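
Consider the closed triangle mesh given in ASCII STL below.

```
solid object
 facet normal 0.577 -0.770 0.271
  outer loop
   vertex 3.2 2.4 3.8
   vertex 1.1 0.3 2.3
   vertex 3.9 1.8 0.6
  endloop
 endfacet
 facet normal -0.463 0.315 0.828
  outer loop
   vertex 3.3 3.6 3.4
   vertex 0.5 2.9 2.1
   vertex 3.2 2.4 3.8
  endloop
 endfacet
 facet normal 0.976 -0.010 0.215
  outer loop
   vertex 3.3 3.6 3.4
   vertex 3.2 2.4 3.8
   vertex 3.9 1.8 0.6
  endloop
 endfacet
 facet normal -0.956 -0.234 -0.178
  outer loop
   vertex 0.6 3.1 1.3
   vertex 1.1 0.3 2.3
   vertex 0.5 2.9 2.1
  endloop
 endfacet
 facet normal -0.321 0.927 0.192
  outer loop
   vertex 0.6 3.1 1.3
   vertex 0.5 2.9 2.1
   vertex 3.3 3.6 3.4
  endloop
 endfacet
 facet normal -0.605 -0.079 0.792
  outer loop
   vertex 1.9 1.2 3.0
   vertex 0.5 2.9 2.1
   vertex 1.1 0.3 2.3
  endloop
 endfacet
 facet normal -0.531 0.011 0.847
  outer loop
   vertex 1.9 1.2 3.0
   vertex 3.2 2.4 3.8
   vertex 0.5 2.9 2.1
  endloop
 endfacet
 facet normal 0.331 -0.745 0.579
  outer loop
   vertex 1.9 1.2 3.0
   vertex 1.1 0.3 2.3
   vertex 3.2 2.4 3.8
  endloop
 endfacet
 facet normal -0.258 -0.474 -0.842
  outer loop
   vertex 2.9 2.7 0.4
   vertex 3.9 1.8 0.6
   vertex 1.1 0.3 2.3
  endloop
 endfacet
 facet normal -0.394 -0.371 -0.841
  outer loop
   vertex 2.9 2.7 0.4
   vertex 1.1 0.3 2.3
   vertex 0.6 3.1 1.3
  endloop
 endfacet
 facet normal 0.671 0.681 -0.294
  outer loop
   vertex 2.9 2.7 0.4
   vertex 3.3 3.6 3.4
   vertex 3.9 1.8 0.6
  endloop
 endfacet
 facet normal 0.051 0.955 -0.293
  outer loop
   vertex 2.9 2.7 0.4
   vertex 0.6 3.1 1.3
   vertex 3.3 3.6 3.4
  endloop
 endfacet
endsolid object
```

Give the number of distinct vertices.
8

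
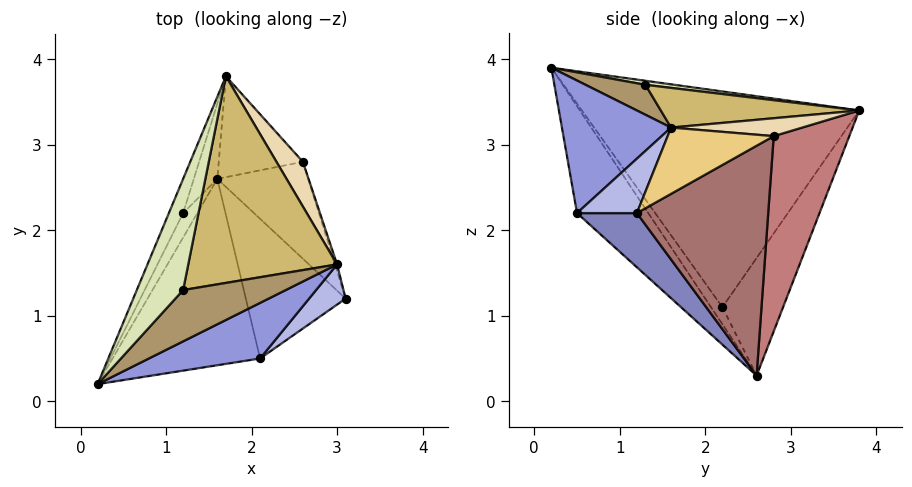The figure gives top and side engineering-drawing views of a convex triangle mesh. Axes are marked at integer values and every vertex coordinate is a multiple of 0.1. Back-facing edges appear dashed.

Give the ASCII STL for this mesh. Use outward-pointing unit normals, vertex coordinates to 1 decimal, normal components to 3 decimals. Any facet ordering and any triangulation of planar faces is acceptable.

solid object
 facet normal -0.442 -0.657 -0.610
  outer loop
   vertex 2.1 0.5 2.2
   vertex 0.2 0.2 3.9
   vertex 1.6 2.6 0.3
  endloop
 endfacet
 facet normal 0.394 -0.563 -0.726
  outer loop
   vertex 2.1 0.5 2.2
   vertex 1.6 2.6 0.3
   vertex 3.1 1.2 2.2
  endloop
 endfacet
 facet normal 0.488 -0.771 0.409
  outer loop
   vertex 2.1 0.5 2.2
   vertex 3.0 1.6 3.2
   vertex 0.2 0.2 3.9
  endloop
 endfacet
 facet normal 0.535 -0.765 0.359
  outer loop
   vertex 2.1 0.5 2.2
   vertex 3.1 1.2 2.2
   vertex 3.0 1.6 3.2
  endloop
 endfacet
 facet normal -0.924 0.377 -0.061
  outer loop
   vertex 1.2 2.2 1.1
   vertex 0.2 0.2 3.9
   vertex 1.7 3.8 3.4
  endloop
 endfacet
 facet normal -0.684 -0.456 -0.570
  outer loop
   vertex 1.2 2.2 1.1
   vertex 1.6 2.6 0.3
   vertex 0.2 0.2 3.9
  endloop
 endfacet
 facet normal -0.845 0.507 -0.169
  outer loop
   vertex 1.2 2.2 1.1
   vertex 1.7 3.8 3.4
   vertex 1.6 2.6 0.3
  endloop
 endfacet
 facet normal 0.086 0.102 0.991
  outer loop
   vertex 1.2 1.3 3.7
   vertex 1.7 3.8 3.4
   vertex 0.2 0.2 3.9
  endloop
 endfacet
 facet normal 0.279 -0.080 0.957
  outer loop
   vertex 1.2 1.3 3.7
   vertex 0.2 0.2 3.9
   vertex 3.0 1.6 3.2
  endloop
 endfacet
 facet normal 0.257 0.064 0.964
  outer loop
   vertex 1.2 1.3 3.7
   vertex 3.0 1.6 3.2
   vertex 1.7 3.8 3.4
  endloop
 endfacet
 facet normal 0.949 0.314 -0.031
  outer loop
   vertex 2.6 2.8 3.1
   vertex 3.0 1.6 3.2
   vertex 3.1 1.2 2.2
  endloop
 endfacet
 facet normal 0.543 0.248 0.802
  outer loop
   vertex 2.6 2.8 3.1
   vertex 1.7 3.8 3.4
   vertex 3.0 1.6 3.2
  endloop
 endfacet
 facet normal 0.833 0.445 -0.329
  outer loop
   vertex 2.6 2.8 3.1
   vertex 3.1 1.2 2.2
   vertex 1.6 2.6 0.3
  endloop
 endfacet
 facet normal 0.667 0.687 -0.287
  outer loop
   vertex 2.6 2.8 3.1
   vertex 1.6 2.6 0.3
   vertex 1.7 3.8 3.4
  endloop
 endfacet
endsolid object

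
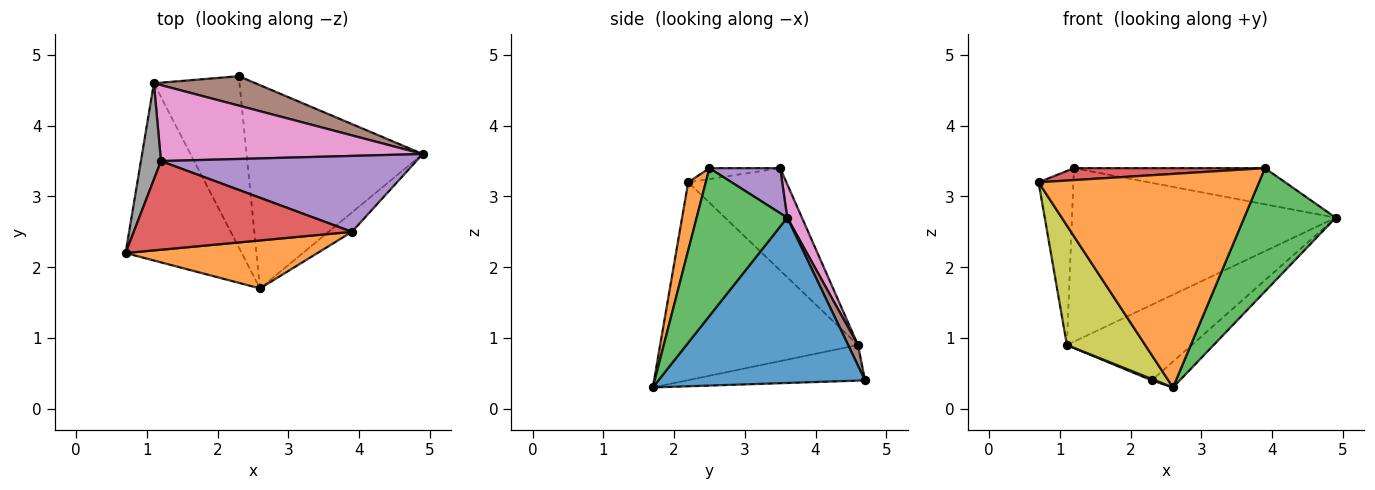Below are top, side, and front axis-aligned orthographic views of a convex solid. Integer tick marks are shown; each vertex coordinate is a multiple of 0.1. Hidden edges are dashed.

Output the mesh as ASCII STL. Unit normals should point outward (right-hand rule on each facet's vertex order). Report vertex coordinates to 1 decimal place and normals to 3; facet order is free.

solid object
 facet normal 0.681 0.092 -0.726
  outer loop
   vertex 2.6 1.7 0.3
   vertex 2.3 4.7 0.4
   vertex 4.9 3.6 2.7
  endloop
 endfacet
 facet normal 0.078 -0.973 0.219
  outer loop
   vertex 3.9 2.5 3.4
   vertex 0.7 2.2 3.2
   vertex 2.6 1.7 0.3
  endloop
 endfacet
 facet normal 0.699 -0.706 -0.111
  outer loop
   vertex 3.9 2.5 3.4
   vertex 2.6 1.7 0.3
   vertex 4.9 3.6 2.7
  endloop
 endfacet
 facet normal -0.049 -0.133 0.990
  outer loop
   vertex 3.9 2.5 3.4
   vertex 1.2 3.5 3.4
   vertex 0.7 2.2 3.2
  endloop
 endfacet
 facet normal 0.157 0.424 0.892
  outer loop
   vertex 3.9 2.5 3.4
   vertex 4.9 3.6 2.7
   vertex 1.2 3.5 3.4
  endloop
 endfacet
 facet normal 0.073 0.929 0.362
  outer loop
   vertex 1.1 4.6 0.9
   vertex 4.9 3.6 2.7
   vertex 2.3 4.7 0.4
  endloop
 endfacet
 facet normal 0.051 0.915 0.401
  outer loop
   vertex 1.1 4.6 0.9
   vertex 1.2 3.5 3.4
   vertex 4.9 3.6 2.7
  endloop
 endfacet
 facet normal -0.927 0.329 0.182
  outer loop
   vertex 1.1 4.6 0.9
   vertex 0.7 2.2 3.2
   vertex 1.2 3.5 3.4
  endloop
 endfacet
 facet normal -0.816 -0.323 -0.479
  outer loop
   vertex 1.1 4.6 0.9
   vertex 2.6 1.7 0.3
   vertex 0.7 2.2 3.2
  endloop
 endfacet
 facet normal -0.384 -0.008 -0.923
  outer loop
   vertex 1.1 4.6 0.9
   vertex 2.3 4.7 0.4
   vertex 2.6 1.7 0.3
  endloop
 endfacet
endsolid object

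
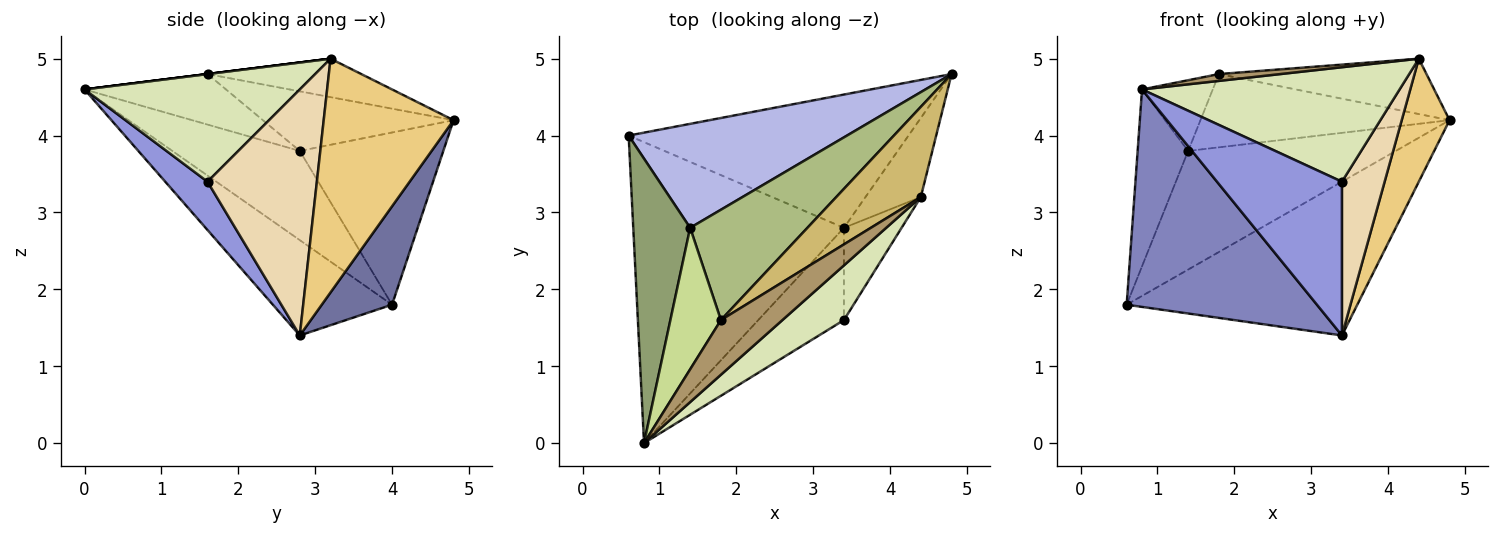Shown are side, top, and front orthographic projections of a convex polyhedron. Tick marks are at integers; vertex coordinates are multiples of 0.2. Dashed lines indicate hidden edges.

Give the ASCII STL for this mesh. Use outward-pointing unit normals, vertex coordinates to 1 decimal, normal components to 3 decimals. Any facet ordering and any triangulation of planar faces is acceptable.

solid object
 facet normal 0.224 0.736 -0.638
  outer loop
   vertex 3.4 2.8 1.4
   vertex 0.6 4.0 1.8
   vertex 4.8 4.8 4.2
  endloop
 endfacet
 facet normal -0.344 -0.550 -0.761
  outer loop
   vertex 3.4 2.8 1.4
   vertex 0.8 0.0 4.6
   vertex 0.6 4.0 1.8
  endloop
 endfacet
 facet normal 0.279 -0.824 -0.494
  outer loop
   vertex 3.4 1.6 3.4
   vertex 0.8 0.0 4.6
   vertex 3.4 2.8 1.4
  endloop
 endfacet
 facet normal -0.461 0.667 0.585
  outer loop
   vertex 1.4 2.8 3.8
   vertex 4.8 4.8 4.2
   vertex 0.6 4.0 1.8
  endloop
 endfacet
 facet normal -0.800 0.317 0.510
  outer loop
   vertex 1.4 2.8 3.8
   vertex 0.6 4.0 1.8
   vertex 0.8 0.0 4.6
  endloop
 endfacet
 facet normal -0.390 0.509 0.767
  outer loop
   vertex 1.8 1.6 4.8
   vertex 4.8 4.8 4.2
   vertex 1.4 2.8 3.8
  endloop
 endfacet
 facet normal -0.667 0.333 0.667
  outer loop
   vertex 1.8 1.6 4.8
   vertex 1.4 2.8 3.8
   vertex 0.8 0.0 4.6
  endloop
 endfacet
 facet normal 0.602 -0.720 0.344
  outer loop
   vertex 4.4 3.2 5.0
   vertex 0.8 0.0 4.6
   vertex 3.4 1.6 3.4
  endloop
 endfacet
 facet normal 0.000 -0.124 0.992
  outer loop
   vertex 4.4 3.2 5.0
   vertex 1.8 1.6 4.8
   vertex 0.8 0.0 4.6
  endloop
 endfacet
 facet normal -0.361 0.488 0.795
  outer loop
   vertex 4.4 3.2 5.0
   vertex 4.8 4.8 4.2
   vertex 1.8 1.6 4.8
  endloop
 endfacet
 facet normal 0.916 -0.337 -0.217
  outer loop
   vertex 4.4 3.2 5.0
   vertex 3.4 2.8 1.4
   vertex 4.8 4.8 4.2
  endloop
 endfacet
 facet normal 0.910 -0.355 -0.213
  outer loop
   vertex 4.4 3.2 5.0
   vertex 3.4 1.6 3.4
   vertex 3.4 2.8 1.4
  endloop
 endfacet
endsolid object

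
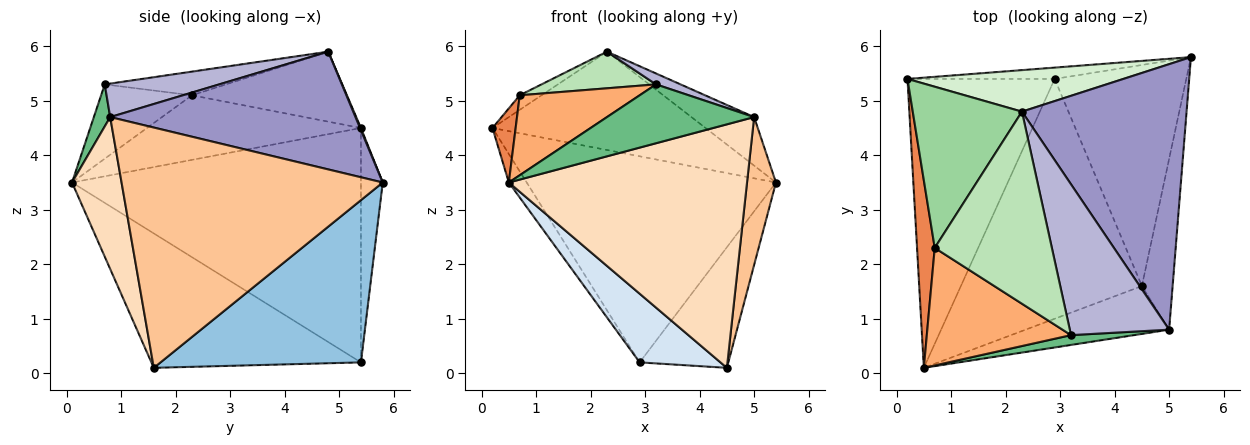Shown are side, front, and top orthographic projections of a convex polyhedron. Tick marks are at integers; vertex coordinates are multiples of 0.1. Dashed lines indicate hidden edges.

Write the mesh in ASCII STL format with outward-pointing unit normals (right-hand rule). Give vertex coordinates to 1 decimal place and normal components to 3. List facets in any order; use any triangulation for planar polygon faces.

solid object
 facet normal -0.087 0.995 -0.055
  outer loop
   vertex 2.9 5.4 0.2
   vertex 0.2 5.4 4.5
   vertex 5.4 5.8 3.5
  endloop
 endfacet
 facet normal 0.734 0.325 -0.596
  outer loop
   vertex 2.9 5.4 0.2
   vertex 5.4 5.8 3.5
   vertex 4.5 1.6 0.1
  endloop
 endfacet
 facet normal -0.846 0.052 -0.531
  outer loop
   vertex 2.9 5.4 0.2
   vertex 0.5 0.1 3.5
   vertex 0.2 5.4 4.5
  endloop
 endfacet
 facet normal -0.581 -0.224 -0.782
  outer loop
   vertex 2.9 5.4 0.2
   vertex 4.5 1.6 0.1
   vertex 0.5 0.1 3.5
  endloop
 endfacet
 facet normal -0.959 -0.104 0.263
  outer loop
   vertex 0.7 2.3 5.1
   vertex 0.2 5.4 4.5
   vertex 0.5 0.1 3.5
  endloop
 endfacet
 facet normal -0.392 -0.518 0.761
  outer loop
   vertex 0.7 2.3 5.1
   vertex 0.5 0.1 3.5
   vertex 3.2 0.7 5.3
  endloop
 endfacet
 facet normal 0.986 -0.109 -0.126
  outer loop
   vertex 5.0 0.8 4.7
   vertex 4.5 1.6 0.1
   vertex 5.4 5.8 3.5
  endloop
 endfacet
 facet normal 0.200 -0.961 -0.189
  outer loop
   vertex 5.0 0.8 4.7
   vertex 0.5 0.1 3.5
   vertex 4.5 1.6 0.1
  endloop
 endfacet
 facet normal 0.109 -0.981 0.163
  outer loop
   vertex 5.0 0.8 4.7
   vertex 3.2 0.7 5.3
   vertex 0.5 0.1 3.5
  endloop
 endfacet
 facet normal -0.538 0.076 0.840
  outer loop
   vertex 2.3 4.8 5.9
   vertex 0.2 5.4 4.5
   vertex 0.7 2.3 5.1
  endloop
 endfacet
 facet normal -0.195 -0.184 0.964
  outer loop
   vertex 2.3 4.8 5.9
   vertex 0.7 2.3 5.1
   vertex 3.2 0.7 5.3
  endloop
 endfacet
 facet normal 0.004 0.921 0.389
  outer loop
   vertex 2.3 4.8 5.9
   vertex 5.4 5.8 3.5
   vertex 0.2 5.4 4.5
  endloop
 endfacet
 facet normal 0.575 0.147 0.805
  outer loop
   vertex 2.3 4.8 5.9
   vertex 5.0 0.8 4.7
   vertex 5.4 5.8 3.5
  endloop
 endfacet
 facet normal 0.319 -0.068 0.945
  outer loop
   vertex 2.3 4.8 5.9
   vertex 3.2 0.7 5.3
   vertex 5.0 0.8 4.7
  endloop
 endfacet
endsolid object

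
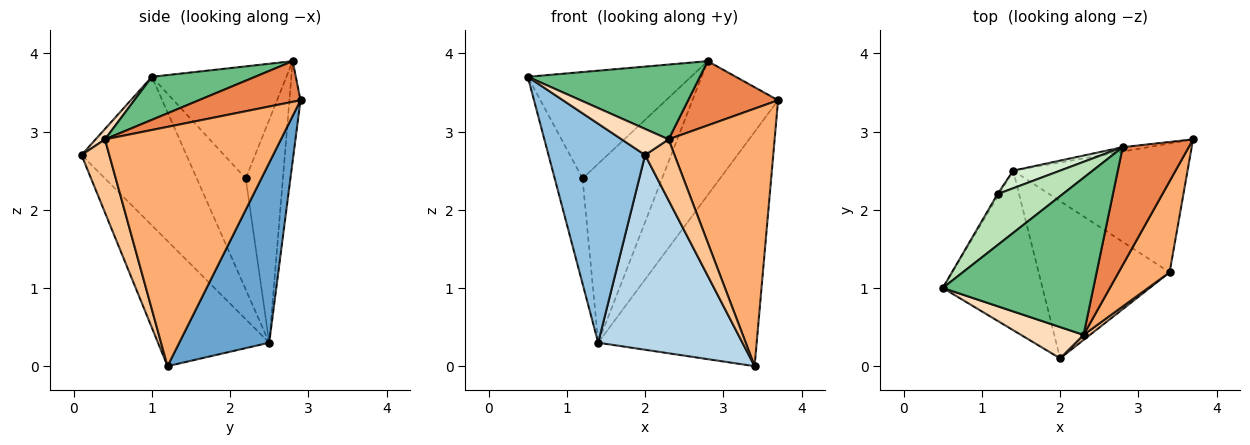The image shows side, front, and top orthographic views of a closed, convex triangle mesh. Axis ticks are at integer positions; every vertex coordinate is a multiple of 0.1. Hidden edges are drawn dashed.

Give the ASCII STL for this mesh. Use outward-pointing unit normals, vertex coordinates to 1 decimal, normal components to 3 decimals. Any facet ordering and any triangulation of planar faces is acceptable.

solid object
 facet normal 0.445 0.785 -0.432
  outer loop
   vertex 1.4 2.5 0.3
   vertex 3.7 2.9 3.4
   vertex 3.4 1.2 0.0
  endloop
 endfacet
 facet normal -0.660 -0.608 -0.443
  outer loop
   vertex 1.4 2.5 0.3
   vertex 2.0 0.1 2.7
   vertex 0.5 1.0 3.7
  endloop
 endfacet
 facet normal -0.514 -0.667 -0.539
  outer loop
   vertex 1.4 2.5 0.3
   vertex 3.4 1.2 0.0
   vertex 2.0 0.1 2.7
  endloop
 endfacet
 facet normal -0.128 0.991 -0.033
  outer loop
   vertex 2.8 2.8 3.9
   vertex 3.7 2.9 3.4
   vertex 1.4 2.5 0.3
  endloop
 endfacet
 facet normal 0.476 -0.421 0.772
  outer loop
   vertex 2.3 0.4 2.9
   vertex 3.7 2.9 3.4
   vertex 2.8 2.8 3.9
  endloop
 endfacet
 facet normal 0.843 -0.508 0.180
  outer loop
   vertex 2.3 0.4 2.9
   vertex 3.4 1.2 0.0
   vertex 3.7 2.9 3.4
  endloop
 endfacet
 facet normal 0.686 -0.726 0.060
  outer loop
   vertex 2.3 0.4 2.9
   vertex 2.0 0.1 2.7
   vertex 3.4 1.2 0.0
  endloop
 endfacet
 facet normal 0.127 -0.635 0.762
  outer loop
   vertex 2.3 0.4 2.9
   vertex 0.5 1.0 3.7
   vertex 2.0 0.1 2.7
  endloop
 endfacet
 facet normal 0.250 -0.416 0.874
  outer loop
   vertex 2.3 0.4 2.9
   vertex 2.8 2.8 3.9
   vertex 0.5 1.0 3.7
  endloop
 endfacet
 facet normal -0.869 0.494 -0.012
  outer loop
   vertex 1.2 2.2 2.4
   vertex 1.4 2.5 0.3
   vertex 0.5 1.0 3.7
  endloop
 endfacet
 facet normal -0.597 0.724 0.347
  outer loop
   vertex 1.2 2.2 2.4
   vertex 0.5 1.0 3.7
   vertex 2.8 2.8 3.9
  endloop
 endfacet
 facet normal -0.422 0.902 0.089
  outer loop
   vertex 1.2 2.2 2.4
   vertex 2.8 2.8 3.9
   vertex 1.4 2.5 0.3
  endloop
 endfacet
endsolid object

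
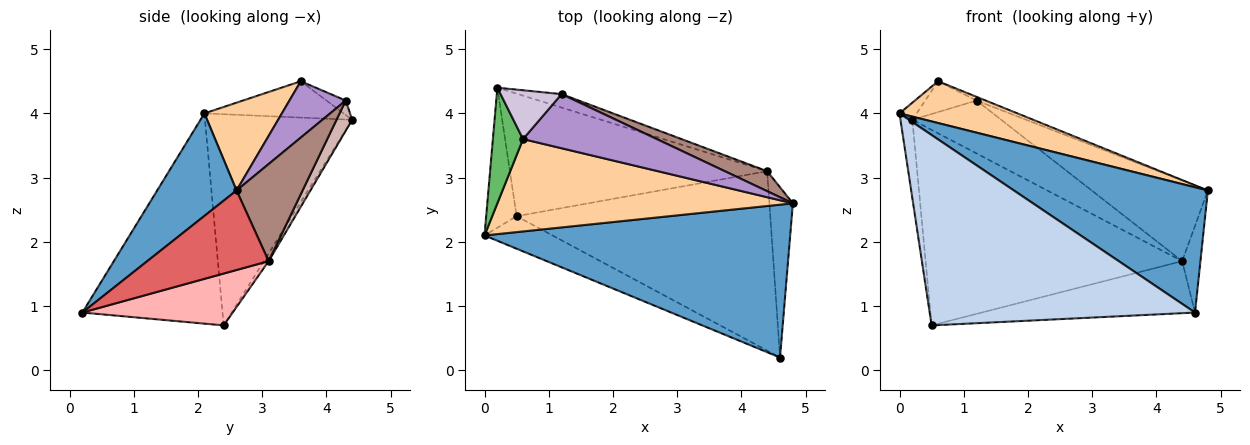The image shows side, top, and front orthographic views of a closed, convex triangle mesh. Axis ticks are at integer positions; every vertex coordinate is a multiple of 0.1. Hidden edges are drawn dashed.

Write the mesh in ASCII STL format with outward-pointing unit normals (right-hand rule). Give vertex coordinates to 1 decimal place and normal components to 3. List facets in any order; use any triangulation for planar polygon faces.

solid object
 facet normal 0.251 -0.614 0.749
  outer loop
   vertex 4.6 0.2 0.9
   vertex 4.8 2.6 2.8
   vertex 0.0 2.1 4.0
  endloop
 endfacet
 facet normal -0.462 -0.874 -0.149
  outer loop
   vertex 0.5 2.4 0.7
   vertex 4.6 0.2 0.9
   vertex 0.0 2.1 4.0
  endloop
 endfacet
 facet normal -0.987 0.080 -0.142
  outer loop
   vertex 0.2 4.4 3.9
   vertex 0.5 2.4 0.7
   vertex 0.0 2.1 4.0
  endloop
 endfacet
 facet normal 0.261 -0.398 0.880
  outer loop
   vertex 0.6 3.6 4.5
   vertex 0.0 2.1 4.0
   vertex 4.8 2.6 2.8
  endloop
 endfacet
 facet normal -0.766 0.094 0.636
  outer loop
   vertex 0.6 3.6 4.5
   vertex 0.2 4.4 3.9
   vertex 0.0 2.1 4.0
  endloop
 endfacet
 facet normal -0.016 0.847 -0.531
  outer loop
   vertex 4.4 3.1 1.7
   vertex 0.5 2.4 0.7
   vertex 0.2 4.4 3.9
  endloop
 endfacet
 facet normal 0.949 0.143 -0.280
  outer loop
   vertex 4.4 3.1 1.7
   vertex 4.8 2.6 2.8
   vertex 4.6 0.2 0.9
  endloop
 endfacet
 facet normal 0.193 0.273 -0.942
  outer loop
   vertex 4.4 3.1 1.7
   vertex 4.6 0.2 0.9
   vertex 0.5 2.4 0.7
  endloop
 endfacet
 facet normal 0.387 0.062 0.920
  outer loop
   vertex 1.2 4.3 4.2
   vertex 0.6 3.6 4.5
   vertex 4.8 2.6 2.8
  endloop
 endfacet
 facet normal -0.196 0.524 0.829
  outer loop
   vertex 1.2 4.3 4.2
   vertex 0.2 4.4 3.9
   vertex 0.6 3.6 4.5
  endloop
 endfacet
 facet normal 0.483 0.850 0.211
  outer loop
   vertex 1.2 4.3 4.2
   vertex 4.8 2.6 2.8
   vertex 4.4 3.1 1.7
  endloop
 endfacet
 facet normal 0.168 0.955 -0.243
  outer loop
   vertex 1.2 4.3 4.2
   vertex 4.4 3.1 1.7
   vertex 0.2 4.4 3.9
  endloop
 endfacet
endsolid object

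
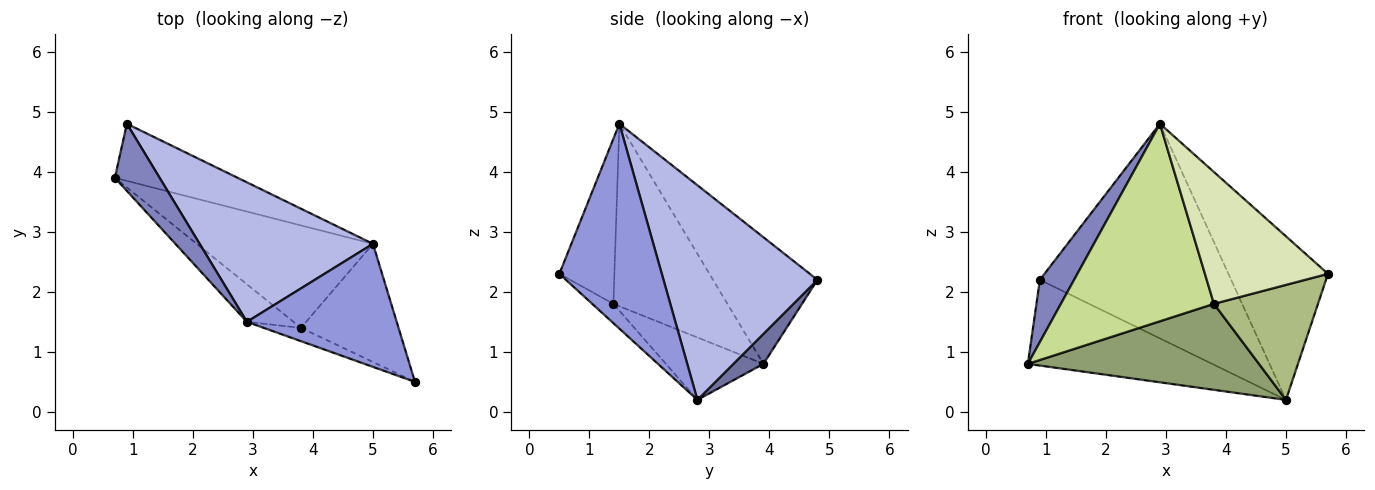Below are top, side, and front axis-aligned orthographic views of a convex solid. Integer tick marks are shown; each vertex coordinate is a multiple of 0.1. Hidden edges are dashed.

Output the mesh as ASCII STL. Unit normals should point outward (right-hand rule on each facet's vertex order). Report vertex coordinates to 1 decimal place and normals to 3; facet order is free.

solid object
 facet normal 0.134 0.825 -0.549
  outer loop
   vertex 0.9 4.8 2.2
   vertex 5.0 2.8 0.2
   vertex 0.7 3.9 0.8
  endloop
 endfacet
 facet normal -0.901 -0.295 0.318
  outer loop
   vertex 2.9 1.5 4.8
   vertex 0.9 4.8 2.2
   vertex 0.7 3.9 0.8
  endloop
 endfacet
 facet normal 0.635 0.617 0.464
  outer loop
   vertex 2.9 1.5 4.8
   vertex 5.7 0.5 2.3
   vertex 5.0 2.8 0.2
  endloop
 endfacet
 facet normal 0.559 0.695 0.452
  outer loop
   vertex 2.9 1.5 4.8
   vertex 5.0 2.8 0.2
   vertex 0.9 4.8 2.2
  endloop
 endfacet
 facet normal -0.262 -0.620 -0.739
  outer loop
   vertex 3.8 1.4 1.8
   vertex 0.7 3.9 0.8
   vertex 5.0 2.8 0.2
  endloop
 endfacet
 facet normal -0.140 -0.691 -0.710
  outer loop
   vertex 3.8 1.4 1.8
   vertex 5.0 2.8 0.2
   vertex 5.7 0.5 2.3
  endloop
 endfacet
 facet normal -0.591 -0.793 -0.151
  outer loop
   vertex 3.8 1.4 1.8
   vertex 2.9 1.5 4.8
   vertex 0.7 3.9 0.8
  endloop
 endfacet
 facet normal -0.406 -0.909 -0.092
  outer loop
   vertex 3.8 1.4 1.8
   vertex 5.7 0.5 2.3
   vertex 2.9 1.5 4.8
  endloop
 endfacet
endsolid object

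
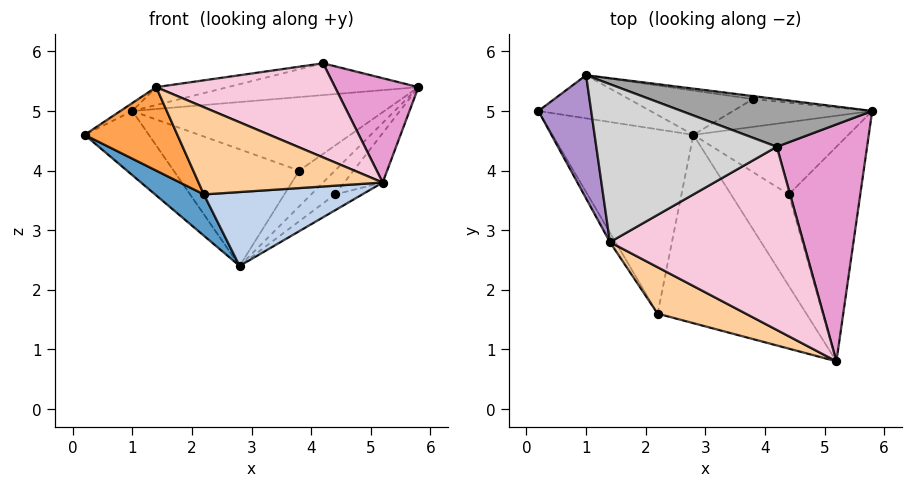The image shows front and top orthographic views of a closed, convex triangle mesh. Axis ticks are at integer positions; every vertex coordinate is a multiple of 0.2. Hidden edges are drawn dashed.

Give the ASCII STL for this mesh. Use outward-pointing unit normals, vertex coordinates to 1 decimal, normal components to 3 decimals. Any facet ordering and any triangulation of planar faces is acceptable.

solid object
 facet normal -0.652 -0.166 -0.740
  outer loop
   vertex 2.2 1.6 3.6
   vertex 0.2 5.0 4.6
   vertex 2.8 4.6 2.4
  endloop
 endfacet
 facet normal -0.035 -0.365 -0.930
  outer loop
   vertex 2.2 1.6 3.6
   vertex 2.8 4.6 2.4
   vertex 5.2 0.8 3.8
  endloop
 endfacet
 facet normal -0.868 -0.494 -0.056
  outer loop
   vertex 1.4 2.8 5.4
   vertex 0.2 5.0 4.6
   vertex 2.2 1.6 3.6
  endloop
 endfacet
 facet normal -0.258 -0.853 0.454
  outer loop
   vertex 1.4 2.8 5.4
   vertex 2.2 1.6 3.6
   vertex 5.2 0.8 3.8
  endloop
 endfacet
 facet normal 0.453 0.704 -0.547
  outer loop
   vertex 3.8 5.2 4.0
   vertex 5.8 5.0 5.4
   vertex 2.8 4.6 2.4
  endloop
 endfacet
 facet normal 0.717 0.156 -0.679
  outer loop
   vertex 4.4 3.6 3.6
   vertex 5.8 5.0 5.4
   vertex 5.2 0.8 3.8
  endloop
 endfacet
 facet normal 0.672 0.232 -0.703
  outer loop
   vertex 4.4 3.6 3.6
   vertex 2.8 4.6 2.4
   vertex 5.8 5.0 5.4
  endloop
 endfacet
 facet normal 0.646 0.131 -0.752
  outer loop
   vertex 4.4 3.6 3.6
   vertex 5.2 0.8 3.8
   vertex 2.8 4.6 2.4
  endloop
 endfacet
 facet normal -0.480 0.056 0.875
  outer loop
   vertex 1.0 5.6 5.0
   vertex 0.2 5.0 4.6
   vertex 1.4 2.8 5.4
  endloop
 endfacet
 facet normal 0.127 0.991 -0.040
  outer loop
   vertex 1.0 5.6 5.0
   vertex 5.8 5.0 5.4
   vertex 3.8 5.2 4.0
  endloop
 endfacet
 facet normal -0.325 0.785 -0.527
  outer loop
   vertex 1.0 5.6 5.0
   vertex 2.8 4.6 2.4
   vertex 0.2 5.0 4.6
  endloop
 endfacet
 facet normal 0.007 0.935 -0.355
  outer loop
   vertex 1.0 5.6 5.0
   vertex 3.8 5.2 4.0
   vertex 2.8 4.6 2.4
  endloop
 endfacet
 facet normal 0.355 -0.377 0.856
  outer loop
   vertex 4.2 4.4 5.8
   vertex 5.2 0.8 3.8
   vertex 5.8 5.0 5.4
  endloop
 endfacet
 facet normal 0.133 -0.453 0.882
  outer loop
   vertex 4.2 4.4 5.8
   vertex 1.4 2.8 5.4
   vertex 5.2 0.8 3.8
  endloop
 endfacet
 facet normal 0.000 0.555 0.832
  outer loop
   vertex 4.2 4.4 5.8
   vertex 5.8 5.0 5.4
   vertex 1.0 5.6 5.0
  endloop
 endfacet
 facet normal -0.202 0.110 0.973
  outer loop
   vertex 4.2 4.4 5.8
   vertex 1.0 5.6 5.0
   vertex 1.4 2.8 5.4
  endloop
 endfacet
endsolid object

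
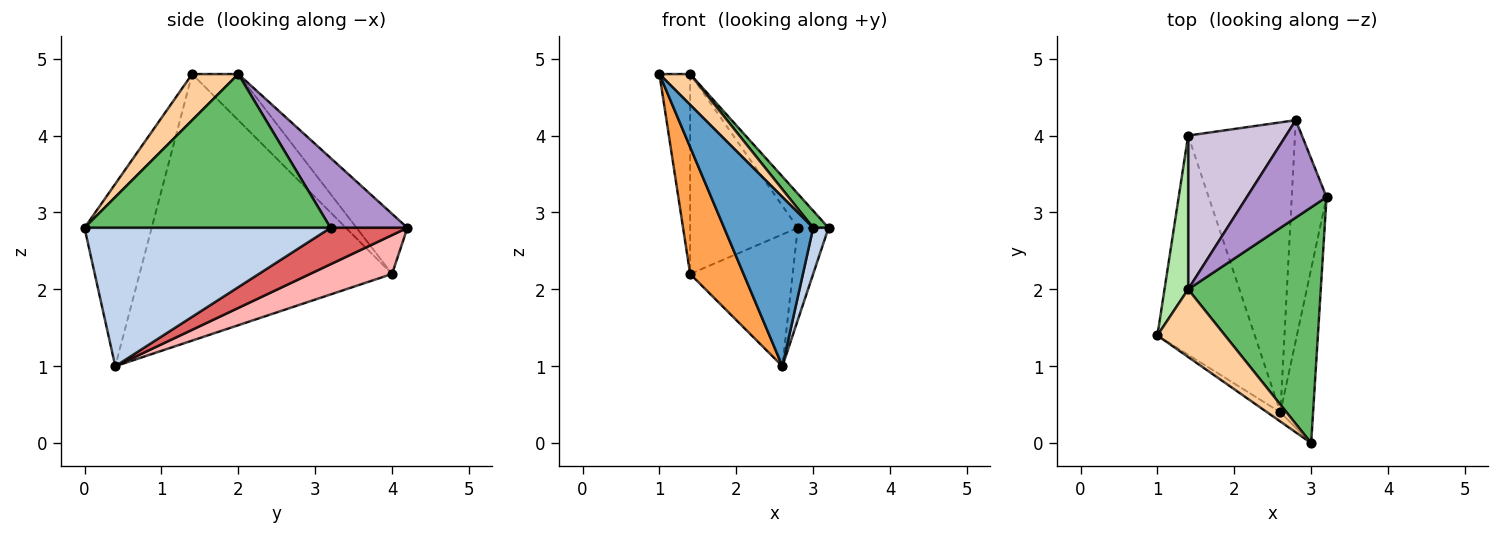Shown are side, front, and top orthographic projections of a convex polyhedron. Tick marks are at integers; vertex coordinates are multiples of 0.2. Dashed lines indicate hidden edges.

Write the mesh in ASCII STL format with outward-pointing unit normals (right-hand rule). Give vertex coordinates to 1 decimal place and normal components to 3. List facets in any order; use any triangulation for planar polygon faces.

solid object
 facet normal -0.602 -0.797 -0.043
  outer loop
   vertex 2.6 0.4 1.0
   vertex 3.0 0.0 2.8
   vertex 1.0 1.4 4.8
  endloop
 endfacet
 facet normal 0.971 -0.061 -0.229
  outer loop
   vertex 2.6 0.4 1.0
   vertex 3.2 3.2 2.8
   vertex 3.0 0.0 2.8
  endloop
 endfacet
 facet normal -0.921 -0.195 -0.337
  outer loop
   vertex 1.4 4.0 2.2
   vertex 2.6 0.4 1.0
   vertex 1.0 1.4 4.8
  endloop
 endfacet
 facet normal 0.527 -0.352 0.773
  outer loop
   vertex 1.4 2.0 4.8
   vertex 1.0 1.4 4.8
   vertex 3.0 0.0 2.8
  endloop
 endfacet
 facet normal 0.756 -0.047 0.652
  outer loop
   vertex 1.4 2.0 4.8
   vertex 3.0 0.0 2.8
   vertex 3.2 3.2 2.8
  endloop
 endfacet
 facet normal -0.765 0.510 0.392
  outer loop
   vertex 1.4 2.0 4.8
   vertex 1.4 4.0 2.2
   vertex 1.0 1.4 4.8
  endloop
 endfacet
 facet normal 0.695 0.278 -0.664
  outer loop
   vertex 2.8 4.2 2.8
   vertex 3.2 3.2 2.8
   vertex 2.6 0.4 1.0
  endloop
 endfacet
 facet normal 0.314 0.393 -0.864
  outer loop
   vertex 2.8 4.2 2.8
   vertex 2.6 0.4 1.0
   vertex 1.4 4.0 2.2
  endloop
 endfacet
 facet normal 0.638 0.255 0.727
  outer loop
   vertex 2.8 4.2 2.8
   vertex 1.4 2.0 4.8
   vertex 3.2 3.2 2.8
  endloop
 endfacet
 facet normal -0.351 0.742 0.571
  outer loop
   vertex 2.8 4.2 2.8
   vertex 1.4 4.0 2.2
   vertex 1.4 2.0 4.8
  endloop
 endfacet
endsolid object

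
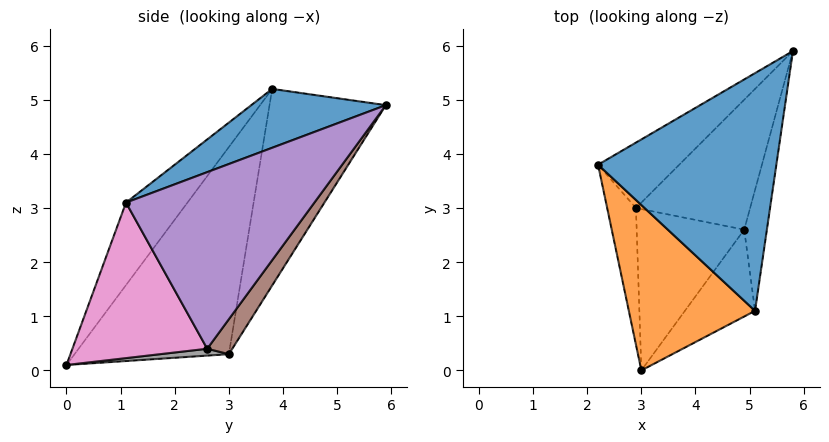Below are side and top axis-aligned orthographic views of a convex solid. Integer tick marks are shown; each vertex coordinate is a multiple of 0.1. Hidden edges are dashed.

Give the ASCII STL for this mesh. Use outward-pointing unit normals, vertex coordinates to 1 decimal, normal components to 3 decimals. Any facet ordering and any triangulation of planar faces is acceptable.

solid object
 facet normal 0.291 -0.373 0.881
  outer loop
   vertex 5.1 1.1 3.1
   vertex 5.8 5.9 4.9
   vertex 2.2 3.8 5.2
  endloop
 endfacet
 facet normal -0.344 -0.778 0.526
  outer loop
   vertex 5.1 1.1 3.1
   vertex 2.2 3.8 5.2
   vertex 3.0 0.0 0.1
  endloop
 endfacet
 facet normal -0.506 0.837 -0.209
  outer loop
   vertex 2.9 3.0 0.3
   vertex 2.2 3.8 5.2
   vertex 5.8 5.9 4.9
  endloop
 endfacet
 facet normal -0.990 -0.024 -0.138
  outer loop
   vertex 2.9 3.0 0.3
   vertex 3.0 0.0 0.1
   vertex 2.2 3.8 5.2
  endloop
 endfacet
 facet normal 0.987 -0.096 -0.127
  outer loop
   vertex 4.9 2.6 0.4
   vertex 5.8 5.9 4.9
   vertex 5.1 1.1 3.1
  endloop
 endfacet
 facet normal 0.185 0.774 -0.605
  outer loop
   vertex 4.9 2.6 0.4
   vertex 2.9 3.0 0.3
   vertex 5.8 5.9 4.9
  endloop
 endfacet
 facet normal 0.775 -0.526 -0.350
  outer loop
   vertex 4.9 2.6 0.4
   vertex 5.1 1.1 3.1
   vertex 3.0 0.0 0.1
  endloop
 endfacet
 facet normal 0.063 0.068 -0.996
  outer loop
   vertex 4.9 2.6 0.4
   vertex 3.0 0.0 0.1
   vertex 2.9 3.0 0.3
  endloop
 endfacet
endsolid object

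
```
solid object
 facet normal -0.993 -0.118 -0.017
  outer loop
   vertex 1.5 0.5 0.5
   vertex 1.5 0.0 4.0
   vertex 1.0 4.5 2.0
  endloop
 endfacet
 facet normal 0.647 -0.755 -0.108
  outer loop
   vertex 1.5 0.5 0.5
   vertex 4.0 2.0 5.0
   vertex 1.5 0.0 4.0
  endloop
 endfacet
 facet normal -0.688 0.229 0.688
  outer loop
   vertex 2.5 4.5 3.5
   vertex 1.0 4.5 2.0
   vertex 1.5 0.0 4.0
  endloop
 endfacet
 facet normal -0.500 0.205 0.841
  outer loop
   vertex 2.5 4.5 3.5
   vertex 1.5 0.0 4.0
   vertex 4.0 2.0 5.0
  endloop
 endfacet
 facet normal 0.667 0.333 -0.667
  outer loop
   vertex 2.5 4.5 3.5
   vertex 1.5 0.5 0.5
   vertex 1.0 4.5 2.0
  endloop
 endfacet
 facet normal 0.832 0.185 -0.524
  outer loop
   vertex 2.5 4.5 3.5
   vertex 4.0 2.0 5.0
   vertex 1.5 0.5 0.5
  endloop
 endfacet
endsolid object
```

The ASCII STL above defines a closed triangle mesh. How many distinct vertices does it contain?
5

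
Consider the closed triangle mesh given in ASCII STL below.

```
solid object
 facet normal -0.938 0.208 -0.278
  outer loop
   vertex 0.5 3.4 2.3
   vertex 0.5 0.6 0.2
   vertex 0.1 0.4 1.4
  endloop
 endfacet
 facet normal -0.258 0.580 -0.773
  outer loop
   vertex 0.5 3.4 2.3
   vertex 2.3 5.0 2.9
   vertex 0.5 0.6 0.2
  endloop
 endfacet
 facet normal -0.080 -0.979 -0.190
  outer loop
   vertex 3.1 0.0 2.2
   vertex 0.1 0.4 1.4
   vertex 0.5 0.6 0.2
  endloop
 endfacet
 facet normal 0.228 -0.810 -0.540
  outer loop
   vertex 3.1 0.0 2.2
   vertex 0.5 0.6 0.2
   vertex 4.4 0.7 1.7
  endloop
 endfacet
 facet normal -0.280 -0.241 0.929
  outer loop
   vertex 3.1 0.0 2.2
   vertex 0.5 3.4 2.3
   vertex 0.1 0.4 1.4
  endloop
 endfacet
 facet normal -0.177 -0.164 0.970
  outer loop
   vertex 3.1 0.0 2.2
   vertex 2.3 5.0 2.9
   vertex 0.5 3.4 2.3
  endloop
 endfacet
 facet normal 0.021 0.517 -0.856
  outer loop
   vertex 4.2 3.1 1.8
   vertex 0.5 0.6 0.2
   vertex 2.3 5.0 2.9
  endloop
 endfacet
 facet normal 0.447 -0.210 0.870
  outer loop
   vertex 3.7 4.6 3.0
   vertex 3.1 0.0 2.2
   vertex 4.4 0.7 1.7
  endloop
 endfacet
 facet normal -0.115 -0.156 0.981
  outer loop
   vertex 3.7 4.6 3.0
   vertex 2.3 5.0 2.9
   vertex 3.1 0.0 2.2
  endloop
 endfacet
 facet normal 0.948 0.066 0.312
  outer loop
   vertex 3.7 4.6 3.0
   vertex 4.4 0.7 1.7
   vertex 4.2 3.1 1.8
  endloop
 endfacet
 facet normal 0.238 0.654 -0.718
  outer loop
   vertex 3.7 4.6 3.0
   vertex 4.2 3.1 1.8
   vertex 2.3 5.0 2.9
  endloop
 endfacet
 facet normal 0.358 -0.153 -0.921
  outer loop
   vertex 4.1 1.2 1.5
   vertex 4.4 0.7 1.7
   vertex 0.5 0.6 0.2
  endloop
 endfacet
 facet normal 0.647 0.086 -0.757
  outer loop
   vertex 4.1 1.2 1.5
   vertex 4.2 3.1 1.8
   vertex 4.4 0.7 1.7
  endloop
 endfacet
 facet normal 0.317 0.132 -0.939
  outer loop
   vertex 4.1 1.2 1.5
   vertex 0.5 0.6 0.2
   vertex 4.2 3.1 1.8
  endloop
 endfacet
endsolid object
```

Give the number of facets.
14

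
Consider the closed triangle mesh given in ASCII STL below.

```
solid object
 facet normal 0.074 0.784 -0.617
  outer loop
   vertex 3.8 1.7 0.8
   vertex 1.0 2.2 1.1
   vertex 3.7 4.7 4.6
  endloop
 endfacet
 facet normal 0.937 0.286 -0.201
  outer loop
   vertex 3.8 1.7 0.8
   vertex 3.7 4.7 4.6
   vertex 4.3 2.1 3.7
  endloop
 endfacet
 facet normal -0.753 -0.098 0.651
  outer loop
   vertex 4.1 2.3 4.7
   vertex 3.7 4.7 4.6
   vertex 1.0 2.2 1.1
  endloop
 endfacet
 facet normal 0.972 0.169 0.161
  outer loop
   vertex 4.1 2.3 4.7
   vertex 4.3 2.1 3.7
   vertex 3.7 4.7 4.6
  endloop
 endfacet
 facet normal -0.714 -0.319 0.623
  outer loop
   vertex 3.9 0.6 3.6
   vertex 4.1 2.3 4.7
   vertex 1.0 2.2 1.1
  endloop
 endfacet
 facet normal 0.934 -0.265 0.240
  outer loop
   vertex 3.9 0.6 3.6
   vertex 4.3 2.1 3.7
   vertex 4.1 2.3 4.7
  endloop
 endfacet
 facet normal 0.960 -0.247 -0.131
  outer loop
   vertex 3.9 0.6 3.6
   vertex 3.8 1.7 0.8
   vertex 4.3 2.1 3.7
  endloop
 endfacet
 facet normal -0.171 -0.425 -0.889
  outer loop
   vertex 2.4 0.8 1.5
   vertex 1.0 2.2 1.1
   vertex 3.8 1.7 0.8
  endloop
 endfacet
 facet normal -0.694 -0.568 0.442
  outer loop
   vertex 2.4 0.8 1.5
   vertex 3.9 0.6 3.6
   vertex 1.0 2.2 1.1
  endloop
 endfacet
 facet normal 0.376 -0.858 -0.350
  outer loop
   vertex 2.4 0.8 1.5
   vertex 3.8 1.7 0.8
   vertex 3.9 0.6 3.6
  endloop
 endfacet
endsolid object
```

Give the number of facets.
10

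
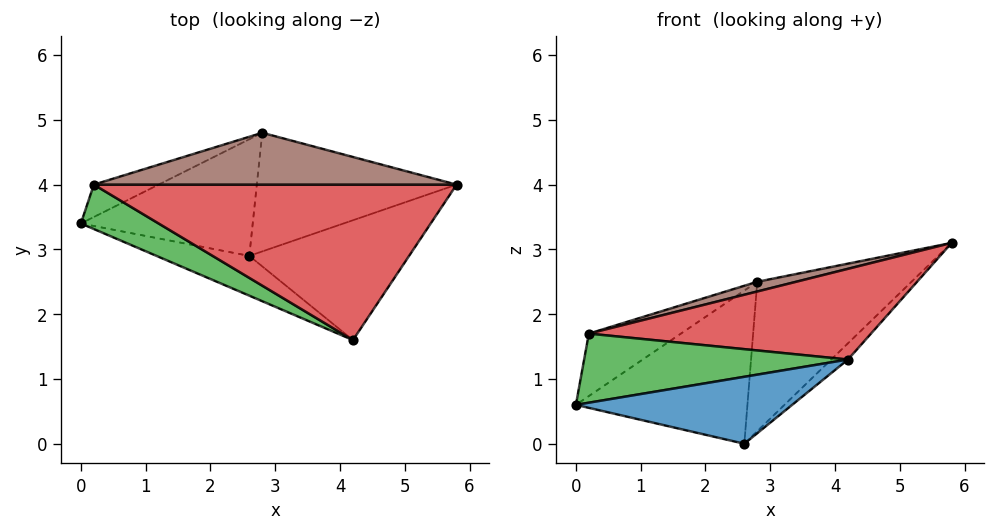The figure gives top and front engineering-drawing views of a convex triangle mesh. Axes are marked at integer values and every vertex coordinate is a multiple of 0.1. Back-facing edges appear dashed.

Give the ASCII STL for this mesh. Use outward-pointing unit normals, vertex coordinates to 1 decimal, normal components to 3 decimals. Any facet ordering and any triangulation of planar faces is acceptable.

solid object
 facet normal -0.273 -0.827 -0.492
  outer loop
   vertex 2.6 2.9 0.0
   vertex 4.2 1.6 1.3
   vertex 0.0 3.4 0.6
  endloop
 endfacet
 facet normal 0.675 0.099 -0.731
  outer loop
   vertex 2.6 2.9 0.0
   vertex 5.8 4.0 3.1
   vertex 4.2 1.6 1.3
  endloop
 endfacet
 facet normal -0.411 -0.767 0.493
  outer loop
   vertex 0.2 4.0 1.7
   vertex 0.0 3.4 0.6
   vertex 4.2 1.6 1.3
  endloop
 endfacet
 facet normal -0.211 -0.493 0.844
  outer loop
   vertex 0.2 4.0 1.7
   vertex 4.2 1.6 1.3
   vertex 5.8 4.0 3.1
  endloop
 endfacet
 facet normal 0.316 0.743 -0.590
  outer loop
   vertex 2.8 4.8 2.5
   vertex 5.8 4.0 3.1
   vertex 2.6 2.9 0.0
  endloop
 endfacet
 facet normal -0.239 -0.179 0.954
  outer loop
   vertex 2.8 4.8 2.5
   vertex 0.2 4.0 1.7
   vertex 5.8 4.0 3.1
  endloop
 endfacet
 facet normal 0.013 0.796 -0.606
  outer loop
   vertex 2.8 4.8 2.5
   vertex 2.6 2.9 0.0
   vertex 0.0 3.4 0.6
  endloop
 endfacet
 facet normal -0.130 0.880 -0.456
  outer loop
   vertex 2.8 4.8 2.5
   vertex 0.0 3.4 0.6
   vertex 0.2 4.0 1.7
  endloop
 endfacet
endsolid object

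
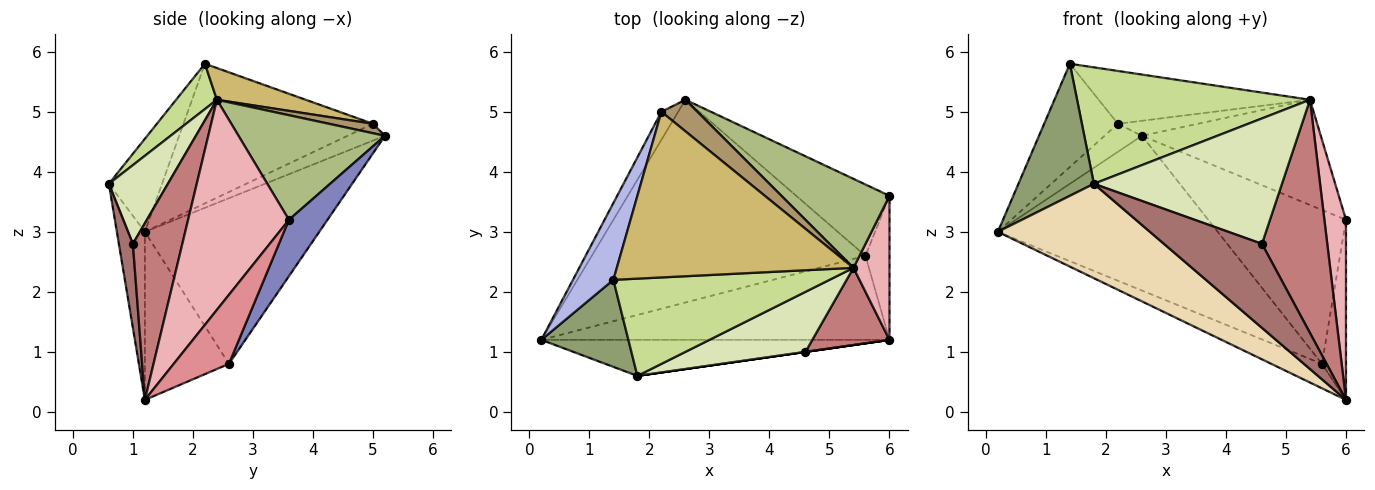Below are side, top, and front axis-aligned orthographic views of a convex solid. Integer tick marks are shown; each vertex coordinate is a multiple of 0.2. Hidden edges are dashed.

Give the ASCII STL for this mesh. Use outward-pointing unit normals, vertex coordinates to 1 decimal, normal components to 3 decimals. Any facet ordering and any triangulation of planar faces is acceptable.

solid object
 facet normal -0.434 0.547 -0.716
  outer loop
   vertex 5.6 2.6 0.8
   vertex 0.2 1.2 3.0
   vertex 2.6 5.2 4.6
  endloop
 endfacet
 facet normal 0.246 0.879 -0.407
  outer loop
   vertex 5.6 2.6 0.8
   vertex 2.6 5.2 4.6
   vertex 6.0 3.6 3.2
  endloop
 endfacet
 facet normal -0.577 0.577 -0.577
  outer loop
   vertex 2.2 5.0 4.8
   vertex 2.6 5.2 4.6
   vertex 0.2 1.2 3.0
  endloop
 endfacet
 facet normal -0.900 0.350 0.261
  outer loop
   vertex 2.2 5.0 4.8
   vertex 0.2 1.2 3.0
   vertex 1.4 2.2 5.8
  endloop
 endfacet
 facet normal -0.507 -0.720 0.474
  outer loop
   vertex 1.8 0.6 3.8
   vertex 1.4 2.2 5.8
   vertex 0.2 1.2 3.0
  endloop
 endfacet
 facet normal 0.530 0.647 0.548
  outer loop
   vertex 5.4 2.4 5.2
   vertex 6.0 3.6 3.2
   vertex 2.6 5.2 4.6
  endloop
 endfacet
 facet normal 0.133 -0.761 0.635
  outer loop
   vertex 5.4 2.4 5.2
   vertex 1.4 2.2 5.8
   vertex 1.8 0.6 3.8
  endloop
 endfacet
 facet normal 0.272 -0.868 0.415
  outer loop
   vertex 5.4 2.4 5.2
   vertex 1.8 0.6 3.8
   vertex 4.6 1.0 2.8
  endloop
 endfacet
 facet normal 0.230 0.418 0.879
  outer loop
   vertex 5.4 2.4 5.2
   vertex 2.6 5.2 4.6
   vertex 2.2 5.0 4.8
  endloop
 endfacet
 facet normal 0.127 0.301 0.945
  outer loop
   vertex 5.4 2.4 5.2
   vertex 2.2 5.0 4.8
   vertex 1.4 2.2 5.8
  endloop
 endfacet
 facet normal -0.421 0.253 -0.871
  outer loop
   vertex 6.0 1.2 0.2
   vertex 0.2 1.2 3.0
   vertex 5.6 2.6 0.8
  endloop
 endfacet
 facet normal -0.170 -0.921 -0.351
  outer loop
   vertex 6.0 1.2 0.2
   vertex 1.8 0.6 3.8
   vertex 0.2 1.2 3.0
  endloop
 endfacet
 facet normal 0.141 -0.990 0.000
  outer loop
   vertex 6.0 1.2 0.2
   vertex 4.6 1.0 2.8
   vertex 1.8 0.6 3.8
  endloop
 endfacet
 facet normal 0.584 -0.771 0.255
  outer loop
   vertex 6.0 1.2 0.2
   vertex 5.4 2.4 5.2
   vertex 4.6 1.0 2.8
  endloop
 endfacet
 facet normal 0.874 0.380 -0.304
  outer loop
   vertex 6.0 1.2 0.2
   vertex 5.6 2.6 0.8
   vertex 6.0 3.6 3.2
  endloop
 endfacet
 facet normal 0.964 -0.207 0.165
  outer loop
   vertex 6.0 1.2 0.2
   vertex 6.0 3.6 3.2
   vertex 5.4 2.4 5.2
  endloop
 endfacet
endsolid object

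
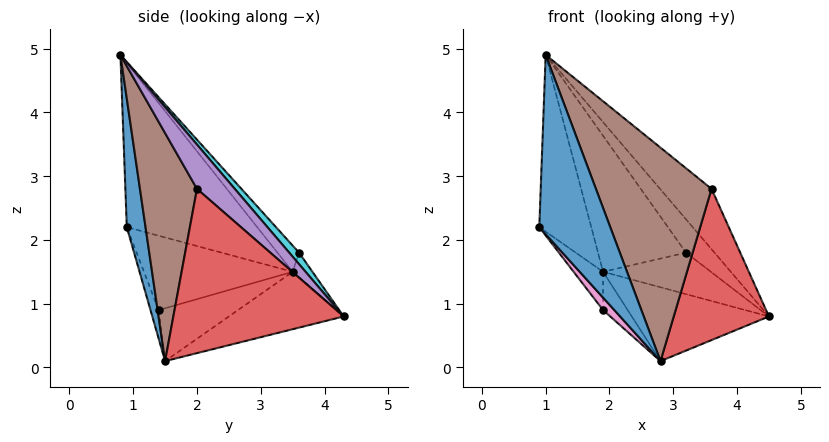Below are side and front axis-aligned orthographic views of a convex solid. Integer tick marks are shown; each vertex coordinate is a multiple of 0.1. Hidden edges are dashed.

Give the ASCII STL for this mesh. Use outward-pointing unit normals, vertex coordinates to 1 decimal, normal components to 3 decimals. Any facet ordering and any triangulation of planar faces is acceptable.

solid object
 facet normal 0.255 -0.966 -0.045
  outer loop
   vertex 1.0 0.8 4.9
   vertex 0.9 0.9 2.2
   vertex 2.8 1.5 0.1
  endloop
 endfacet
 facet normal -0.355 0.424 -0.833
  outer loop
   vertex 1.9 3.5 1.5
   vertex 4.5 4.3 0.8
   vertex 2.8 1.5 0.1
  endloop
 endfacet
 facet normal -0.928 0.370 0.048
  outer loop
   vertex 1.9 3.5 1.5
   vertex 0.9 0.9 2.2
   vertex 1.0 0.8 4.9
  endloop
 endfacet
 facet normal 0.861 -0.481 -0.166
  outer loop
   vertex 3.6 2.0 2.8
   vertex 2.8 1.5 0.1
   vertex 4.5 4.3 0.8
  endloop
 endfacet
 facet normal 0.380 0.518 0.766
  outer loop
   vertex 3.6 2.0 2.8
   vertex 4.5 4.3 0.8
   vertex 1.0 0.8 4.9
  endloop
 endfacet
 facet normal 0.442 -0.896 0.035
  outer loop
   vertex 3.6 2.0 2.8
   vertex 1.0 0.8 4.9
   vertex 2.8 1.5 0.1
  endloop
 endfacet
 facet normal -0.468 -0.642 -0.607
  outer loop
   vertex 1.9 1.4 0.9
   vertex 2.8 1.5 0.1
   vertex 0.9 0.9 2.2
  endloop
 endfacet
 facet normal -0.811 0.161 -0.562
  outer loop
   vertex 1.9 1.4 0.9
   vertex 0.9 0.9 2.2
   vertex 1.9 3.5 1.5
  endloop
 endfacet
 facet normal -0.663 0.206 -0.720
  outer loop
   vertex 1.9 1.4 0.9
   vertex 1.9 3.5 1.5
   vertex 2.8 1.5 0.1
  endloop
 endfacet
 facet normal 0.221 0.641 0.735
  outer loop
   vertex 3.2 3.6 1.8
   vertex 1.0 0.8 4.9
   vertex 4.5 4.3 0.8
  endloop
 endfacet
 facet normal -0.164 0.896 0.413
  outer loop
   vertex 3.2 3.6 1.8
   vertex 4.5 4.3 0.8
   vertex 1.9 3.5 1.5
  endloop
 endfacet
 facet normal -0.194 0.793 0.578
  outer loop
   vertex 3.2 3.6 1.8
   vertex 1.9 3.5 1.5
   vertex 1.0 0.8 4.9
  endloop
 endfacet
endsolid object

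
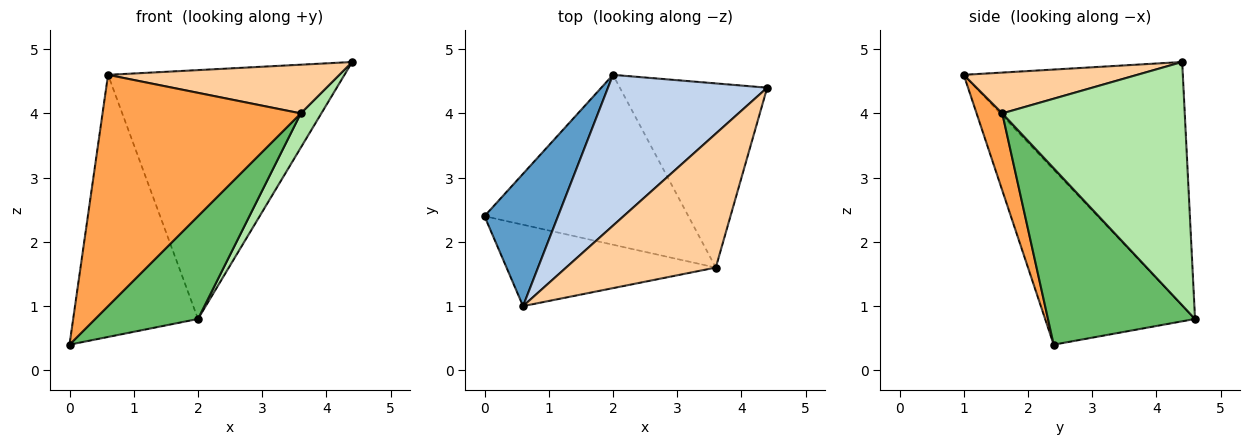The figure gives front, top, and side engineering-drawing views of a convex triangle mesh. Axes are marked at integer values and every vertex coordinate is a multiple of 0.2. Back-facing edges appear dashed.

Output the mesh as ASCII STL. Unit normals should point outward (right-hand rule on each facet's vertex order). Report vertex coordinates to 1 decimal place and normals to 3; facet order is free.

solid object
 facet normal -0.731 0.609 0.307
  outer loop
   vertex 2.0 4.6 0.8
   vertex 0.0 2.4 0.4
   vertex 0.6 1.0 4.6
  endloop
 endfacet
 facet normal -0.621 0.670 0.406
  outer loop
   vertex 2.0 4.6 0.8
   vertex 0.6 1.0 4.6
   vertex 4.4 4.4 4.8
  endloop
 endfacet
 facet normal 0.121 -0.936 -0.329
  outer loop
   vertex 3.6 1.6 4.0
   vertex 0.6 1.0 4.6
   vertex 0.0 2.4 0.4
  endloop
 endfacet
 facet normal 0.248 -0.331 0.910
  outer loop
   vertex 3.6 1.6 4.0
   vertex 4.4 4.4 4.8
   vertex 0.6 1.0 4.6
  endloop
 endfacet
 facet normal 0.595 -0.416 -0.688
  outer loop
   vertex 3.6 1.6 4.0
   vertex 0.0 2.4 0.4
   vertex 2.0 4.6 0.8
  endloop
 endfacet
 facet normal 0.851 -0.096 -0.516
  outer loop
   vertex 3.6 1.6 4.0
   vertex 2.0 4.6 0.8
   vertex 4.4 4.4 4.8
  endloop
 endfacet
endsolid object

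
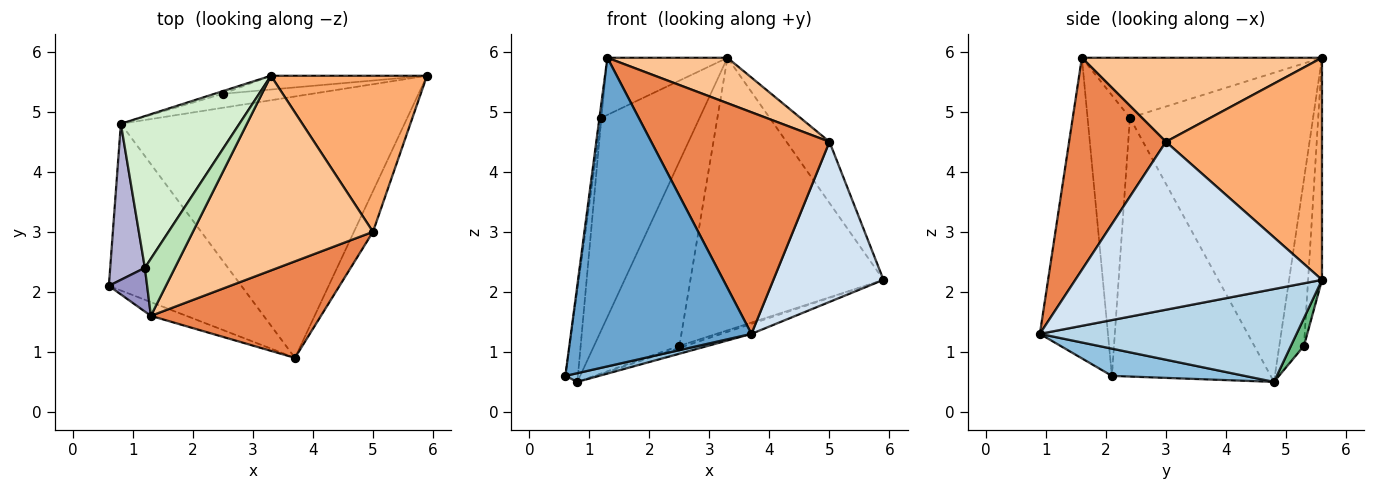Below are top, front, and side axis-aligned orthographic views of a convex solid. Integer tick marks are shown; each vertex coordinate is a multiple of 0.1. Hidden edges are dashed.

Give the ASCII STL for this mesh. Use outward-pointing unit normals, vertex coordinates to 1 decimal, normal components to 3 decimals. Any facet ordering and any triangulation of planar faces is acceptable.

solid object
 facet normal -0.352 -0.935 -0.042
  outer loop
   vertex 1.3 1.6 5.9
   vertex 0.6 2.1 0.6
   vertex 3.7 0.9 1.3
  endloop
 endfacet
 facet normal 0.201 -0.051 -0.978
  outer loop
   vertex 0.8 4.8 0.5
   vertex 3.7 0.9 1.3
   vertex 0.6 2.1 0.6
  endloop
 endfacet
 facet normal 0.311 0.036 -0.950
  outer loop
   vertex 0.8 4.8 0.5
   vertex 5.9 5.6 2.2
   vertex 3.7 0.9 1.3
  endloop
 endfacet
 facet normal 0.908 -0.405 -0.103
  outer loop
   vertex 5.0 3.0 4.5
   vertex 3.7 0.9 1.3
   vertex 5.9 5.6 2.2
  endloop
 endfacet
 facet normal 0.446 -0.821 0.357
  outer loop
   vertex 5.0 3.0 4.5
   vertex 1.3 1.6 5.9
   vertex 3.7 0.9 1.3
  endloop
 endfacet
 facet normal 0.798 0.220 0.561
  outer loop
   vertex 5.0 3.0 4.5
   vertex 5.9 5.6 2.2
   vertex 3.3 5.6 5.9
  endloop
 endfacet
 facet normal 0.414 -0.207 0.887
  outer loop
   vertex 5.0 3.0 4.5
   vertex 3.3 5.6 5.9
   vertex 1.3 1.6 5.9
  endloop
 endfacet
 facet normal -0.072 0.996 -0.050
  outer loop
   vertex 2.5 5.3 1.1
   vertex 3.3 5.6 5.9
   vertex 5.9 5.6 2.2
  endloop
 endfacet
 facet normal 0.294 0.135 -0.946
  outer loop
   vertex 2.5 5.3 1.1
   vertex 5.9 5.6 2.2
   vertex 0.8 4.8 0.5
  endloop
 endfacet
 facet normal -0.278 0.961 -0.014
  outer loop
   vertex 2.5 5.3 1.1
   vertex 0.8 4.8 0.5
   vertex 3.3 5.6 5.9
  endloop
 endfacet
 facet normal -0.816 0.408 0.408
  outer loop
   vertex 1.2 2.4 4.9
   vertex 1.3 1.6 5.9
   vertex 3.3 5.6 5.9
  endloop
 endfacet
 facet normal -0.835 0.448 0.320
  outer loop
   vertex 1.2 2.4 4.9
   vertex 3.3 5.6 5.9
   vertex 0.8 4.8 0.5
  endloop
 endfacet
 facet normal -0.990 0.045 0.135
  outer loop
   vertex 1.2 2.4 4.9
   vertex 0.6 2.1 0.6
   vertex 1.3 1.6 5.9
  endloop
 endfacet
 facet normal -0.988 0.078 0.132
  outer loop
   vertex 1.2 2.4 4.9
   vertex 0.8 4.8 0.5
   vertex 0.6 2.1 0.6
  endloop
 endfacet
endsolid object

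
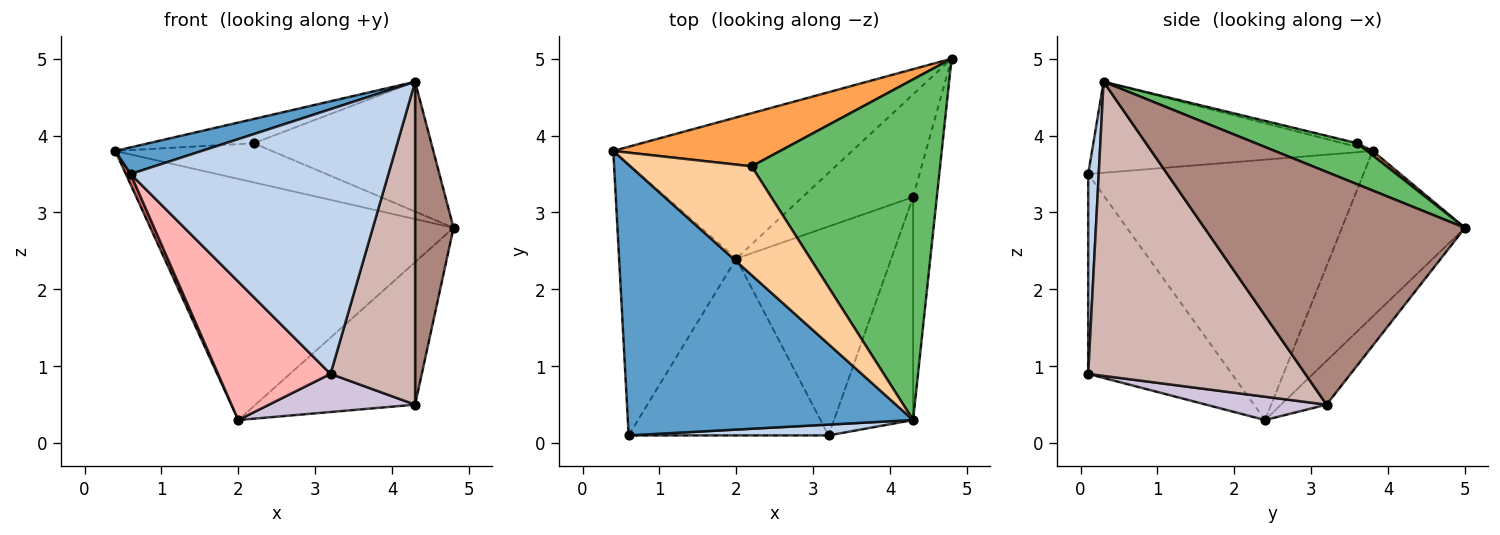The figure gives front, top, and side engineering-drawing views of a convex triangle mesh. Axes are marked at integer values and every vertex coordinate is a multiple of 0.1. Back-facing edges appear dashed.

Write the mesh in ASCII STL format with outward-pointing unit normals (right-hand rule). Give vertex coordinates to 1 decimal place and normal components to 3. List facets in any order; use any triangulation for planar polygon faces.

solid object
 facet normal -0.303 -0.093 0.949
  outer loop
   vertex 0.6 0.1 3.5
   vertex 4.3 0.3 4.7
   vertex 0.4 3.8 3.8
  endloop
 endfacet
 facet normal 0.041 -0.998 0.041
  outer loop
   vertex 0.6 0.1 3.5
   vertex 3.2 0.1 0.9
   vertex 4.3 0.3 4.7
  endloop
 endfacet
 facet normal 0.021 0.593 0.805
  outer loop
   vertex 2.2 3.6 3.9
   vertex 4.8 5.0 2.8
   vertex 0.4 3.8 3.8
  endloop
 endfacet
 facet normal -0.030 0.217 0.976
  outer loop
   vertex 2.2 3.6 3.9
   vertex 0.4 3.8 3.8
   vertex 4.3 0.3 4.7
  endloop
 endfacet
 facet normal 0.200 0.349 0.916
  outer loop
   vertex 2.2 3.6 3.9
   vertex 4.3 0.3 4.7
   vertex 4.8 5.0 2.8
  endloop
 endfacet
 facet normal -0.331 0.814 -0.477
  outer loop
   vertex 2.0 2.4 0.3
   vertex 0.4 3.8 3.8
   vertex 4.8 5.0 2.8
  endloop
 endfacet
 facet normal -0.912 -0.016 -0.410
  outer loop
   vertex 2.0 2.4 0.3
   vertex 0.6 0.1 3.5
   vertex 0.4 3.8 3.8
  endloop
 endfacet
 facet normal -0.619 -0.484 -0.619
  outer loop
   vertex 2.0 2.4 0.3
   vertex 3.2 0.1 0.9
   vertex 0.6 0.1 3.5
  endloop
 endfacet
 facet normal -0.225 0.790 -0.570
  outer loop
   vertex 4.3 3.2 0.5
   vertex 2.0 2.4 0.3
   vertex 4.8 5.0 2.8
  endloop
 endfacet
 facet normal 0.146 -0.178 -0.973
  outer loop
   vertex 4.3 3.2 0.5
   vertex 3.2 0.1 0.9
   vertex 2.0 2.4 0.3
  endloop
 endfacet
 facet normal 0.984 -0.145 -0.100
  outer loop
   vertex 4.3 3.2 0.5
   vertex 4.8 5.0 2.8
   vertex 4.3 0.3 4.7
  endloop
 endfacet
 facet normal 0.904 -0.352 -0.243
  outer loop
   vertex 4.3 3.2 0.5
   vertex 4.3 0.3 4.7
   vertex 3.2 0.1 0.9
  endloop
 endfacet
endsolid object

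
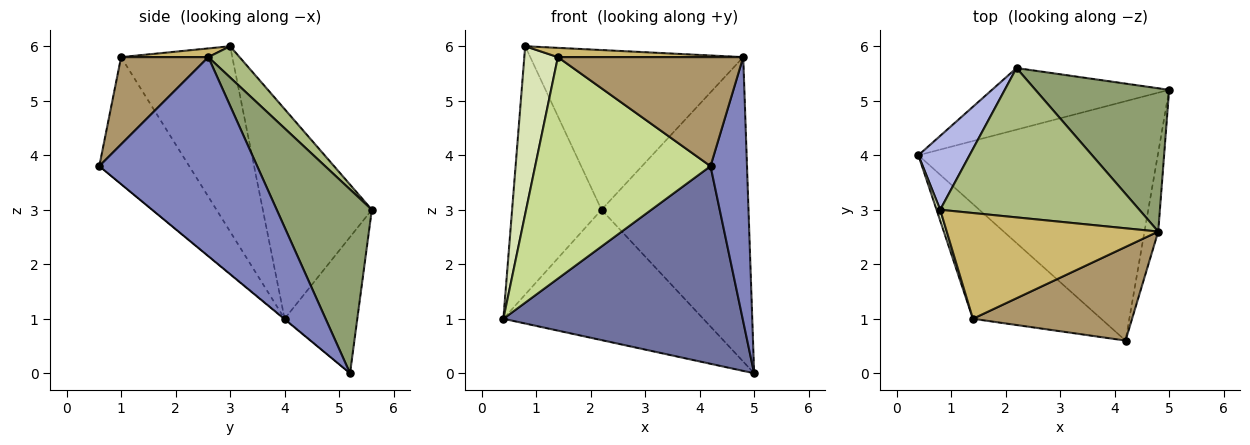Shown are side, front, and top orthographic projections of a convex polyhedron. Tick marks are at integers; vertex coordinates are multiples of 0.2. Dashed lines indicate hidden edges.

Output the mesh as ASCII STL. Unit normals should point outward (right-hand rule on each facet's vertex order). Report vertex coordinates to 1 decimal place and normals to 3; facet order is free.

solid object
 facet normal -0.002 -0.637 -0.771
  outer loop
   vertex 4.2 0.6 3.8
   vertex 0.4 4.0 1.0
   vertex 5.0 5.2 0.0
  endloop
 endfacet
 facet normal 0.972 -0.225 -0.067
  outer loop
   vertex 4.8 2.6 5.8
   vertex 4.2 0.6 3.8
   vertex 5.0 5.2 0.0
  endloop
 endfacet
 facet normal -0.312 0.859 -0.406
  outer loop
   vertex 2.2 5.6 3.0
   vertex 5.0 5.2 0.0
   vertex 0.4 4.0 1.0
  endloop
 endfacet
 facet normal -0.760 0.623 0.185
  outer loop
   vertex 2.2 5.6 3.0
   vertex 0.4 4.0 1.0
   vertex 0.8 3.0 6.0
  endloop
 endfacet
 facet normal 0.505 0.781 0.367
  outer loop
   vertex 2.2 5.6 3.0
   vertex 4.8 2.6 5.8
   vertex 5.0 5.2 0.0
  endloop
 endfacet
 facet normal 0.107 0.726 0.679
  outer loop
   vertex 2.2 5.6 3.0
   vertex 0.8 3.0 6.0
   vertex 4.8 2.6 5.8
  endloop
 endfacet
 facet normal -0.414 -0.808 -0.419
  outer loop
   vertex 1.4 1.0 5.8
   vertex 0.4 4.0 1.0
   vertex 4.2 0.6 3.8
  endloop
 endfacet
 facet normal -0.957 -0.289 0.019
  outer loop
   vertex 1.4 1.0 5.8
   vertex 0.8 3.0 6.0
   vertex 0.4 4.0 1.0
  endloop
 endfacet
 facet normal 0.336 -0.714 0.614
  outer loop
   vertex 1.4 1.0 5.8
   vertex 4.2 0.6 3.8
   vertex 4.8 2.6 5.8
  endloop
 endfacet
 facet normal 0.041 -0.087 0.995
  outer loop
   vertex 1.4 1.0 5.8
   vertex 4.8 2.6 5.8
   vertex 0.8 3.0 6.0
  endloop
 endfacet
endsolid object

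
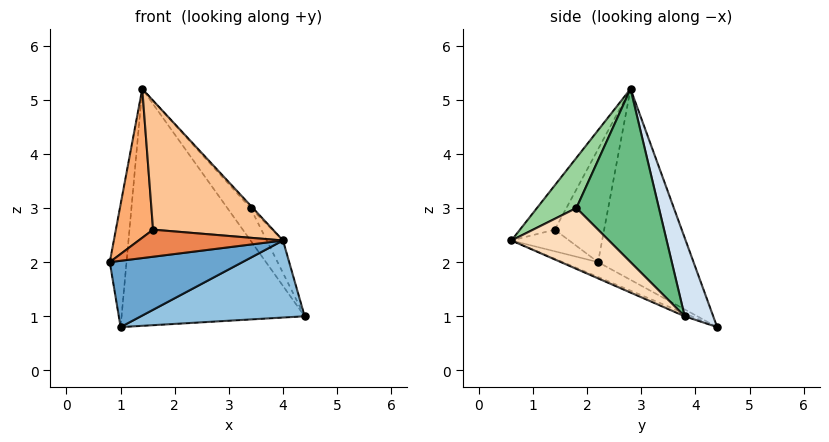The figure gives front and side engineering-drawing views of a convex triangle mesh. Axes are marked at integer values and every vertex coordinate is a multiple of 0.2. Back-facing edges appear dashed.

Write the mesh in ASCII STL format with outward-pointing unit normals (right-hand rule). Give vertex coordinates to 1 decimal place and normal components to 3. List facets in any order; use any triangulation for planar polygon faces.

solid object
 facet normal -0.124 -0.466 -0.876
  outer loop
   vertex 1.0 4.4 0.8
   vertex 4.0 0.6 2.4
   vertex 0.8 2.2 2.0
  endloop
 endfacet
 facet normal -0.016 -0.399 -0.917
  outer loop
   vertex 1.0 4.4 0.8
   vertex 4.4 3.8 1.0
   vertex 4.0 0.6 2.4
  endloop
 endfacet
 facet normal -0.974 0.171 0.151
  outer loop
   vertex 1.0 4.4 0.8
   vertex 0.8 2.2 2.0
   vertex 1.4 2.8 5.2
  endloop
 endfacet
 facet normal 0.146 0.934 0.326
  outer loop
   vertex 1.0 4.4 0.8
   vertex 1.4 2.8 5.2
   vertex 4.4 3.8 1.0
  endloop
 endfacet
 facet normal -0.298 -0.745 -0.596
  outer loop
   vertex 1.6 1.4 2.6
   vertex 0.8 2.2 2.0
   vertex 4.0 0.6 2.4
  endloop
 endfacet
 facet normal -0.772 -0.582 0.254
  outer loop
   vertex 1.6 1.4 2.6
   vertex 1.4 2.8 5.2
   vertex 0.8 2.2 2.0
  endloop
 endfacet
 facet normal -0.250 -0.860 0.444
  outer loop
   vertex 1.6 1.4 2.6
   vertex 4.0 0.6 2.4
   vertex 1.4 2.8 5.2
  endloop
 endfacet
 facet normal 0.824 0.137 0.549
  outer loop
   vertex 3.4 1.8 3.0
   vertex 4.0 0.6 2.4
   vertex 4.4 3.8 1.0
  endloop
 endfacet
 facet normal 0.769 0.216 0.601
  outer loop
   vertex 3.4 1.8 3.0
   vertex 4.4 3.8 1.0
   vertex 1.4 2.8 5.2
  endloop
 endfacet
 facet normal 0.749 0.044 0.661
  outer loop
   vertex 3.4 1.8 3.0
   vertex 1.4 2.8 5.2
   vertex 4.0 0.6 2.4
  endloop
 endfacet
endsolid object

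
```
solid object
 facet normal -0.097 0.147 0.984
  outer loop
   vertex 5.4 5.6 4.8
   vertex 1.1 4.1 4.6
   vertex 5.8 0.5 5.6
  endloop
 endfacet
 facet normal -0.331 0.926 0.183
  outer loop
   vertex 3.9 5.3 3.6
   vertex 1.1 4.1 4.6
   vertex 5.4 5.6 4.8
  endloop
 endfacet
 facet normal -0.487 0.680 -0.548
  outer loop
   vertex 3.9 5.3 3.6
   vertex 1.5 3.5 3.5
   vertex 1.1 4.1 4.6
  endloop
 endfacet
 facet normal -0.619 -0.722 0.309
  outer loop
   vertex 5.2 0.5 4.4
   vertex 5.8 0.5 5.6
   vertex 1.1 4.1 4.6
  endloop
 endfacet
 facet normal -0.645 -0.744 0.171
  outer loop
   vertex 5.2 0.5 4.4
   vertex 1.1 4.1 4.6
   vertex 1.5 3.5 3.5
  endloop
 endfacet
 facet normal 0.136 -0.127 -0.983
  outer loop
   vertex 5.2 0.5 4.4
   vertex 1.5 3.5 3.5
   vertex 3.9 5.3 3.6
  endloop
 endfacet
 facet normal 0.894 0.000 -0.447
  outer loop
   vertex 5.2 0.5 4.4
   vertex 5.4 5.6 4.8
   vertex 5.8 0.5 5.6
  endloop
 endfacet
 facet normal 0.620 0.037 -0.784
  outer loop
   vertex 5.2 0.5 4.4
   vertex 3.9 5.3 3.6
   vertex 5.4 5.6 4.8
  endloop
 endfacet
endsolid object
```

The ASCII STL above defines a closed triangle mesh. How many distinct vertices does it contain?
6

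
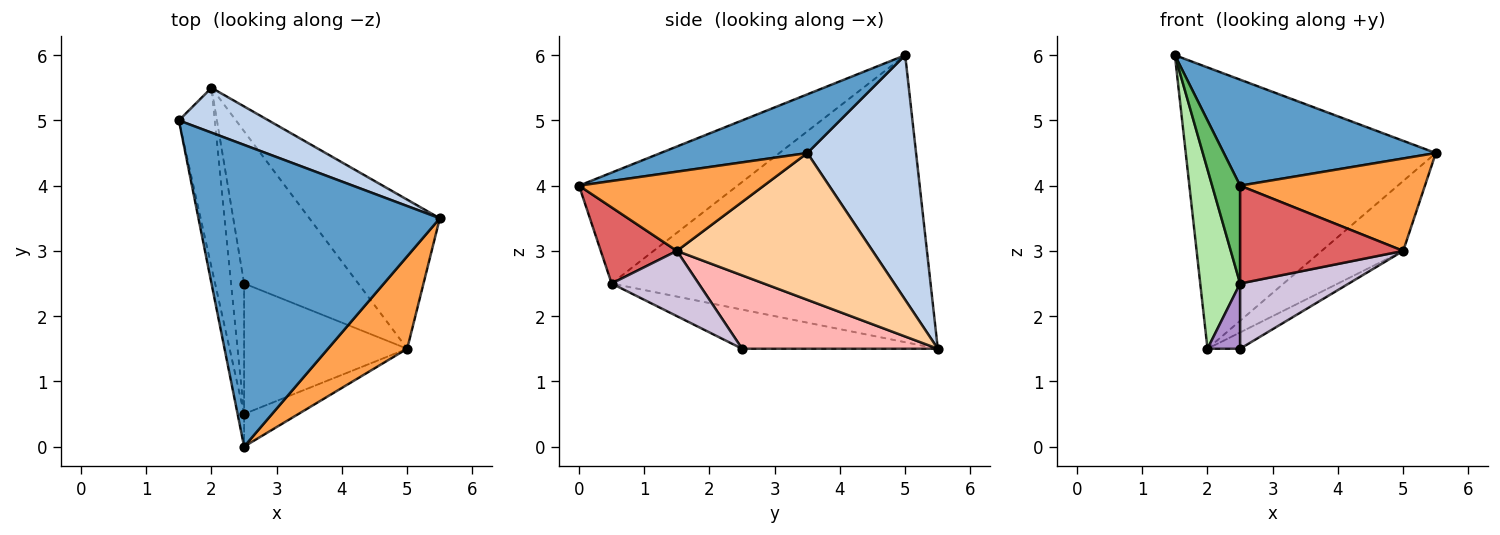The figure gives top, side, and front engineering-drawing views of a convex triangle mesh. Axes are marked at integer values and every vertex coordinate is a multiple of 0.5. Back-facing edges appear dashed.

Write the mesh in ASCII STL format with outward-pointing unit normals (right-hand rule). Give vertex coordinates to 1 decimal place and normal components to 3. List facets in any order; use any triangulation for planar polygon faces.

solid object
 facet normal 0.224 -0.323 0.920
  outer loop
   vertex 2.5 0.0 4.0
   vertex 5.5 3.5 4.5
   vertex 1.5 5.0 6.0
  endloop
 endfacet
 facet normal 0.395 0.907 0.145
  outer loop
   vertex 2.0 5.5 1.5
   vertex 1.5 5.0 6.0
   vertex 5.5 3.5 4.5
  endloop
 endfacet
 facet normal 0.577 -0.577 0.577
  outer loop
   vertex 5.0 1.5 3.0
   vertex 5.5 3.5 4.5
   vertex 2.5 0.0 4.0
  endloop
 endfacet
 facet normal 0.714 0.297 -0.634
  outer loop
   vertex 5.0 1.5 3.0
   vertex 2.0 5.5 1.5
   vertex 5.5 3.5 4.5
  endloop
 endfacet
 facet normal -0.983 -0.173 -0.058
  outer loop
   vertex 2.5 0.5 2.5
   vertex 2.5 0.0 4.0
   vertex 1.5 5.0 6.0
  endloop
 endfacet
 facet normal -0.985 -0.123 -0.123
  outer loop
   vertex 2.5 0.5 2.5
   vertex 1.5 5.0 6.0
   vertex 2.0 5.5 1.5
  endloop
 endfacet
 facet normal 0.405 -0.867 -0.289
  outer loop
   vertex 2.5 0.5 2.5
   vertex 5.0 1.5 3.0
   vertex 2.5 0.0 4.0
  endloop
 endfacet
 facet normal 0.539 0.090 -0.838
  outer loop
   vertex 2.5 2.5 1.5
   vertex 2.0 5.5 1.5
   vertex 5.0 1.5 3.0
  endloop
 endfacet
 facet normal -0.937 -0.156 -0.312
  outer loop
   vertex 2.5 2.5 1.5
   vertex 2.5 0.5 2.5
   vertex 2.0 5.5 1.5
  endloop
 endfacet
 facet normal 0.337 -0.421 -0.842
  outer loop
   vertex 2.5 2.5 1.5
   vertex 5.0 1.5 3.0
   vertex 2.5 0.5 2.5
  endloop
 endfacet
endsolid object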